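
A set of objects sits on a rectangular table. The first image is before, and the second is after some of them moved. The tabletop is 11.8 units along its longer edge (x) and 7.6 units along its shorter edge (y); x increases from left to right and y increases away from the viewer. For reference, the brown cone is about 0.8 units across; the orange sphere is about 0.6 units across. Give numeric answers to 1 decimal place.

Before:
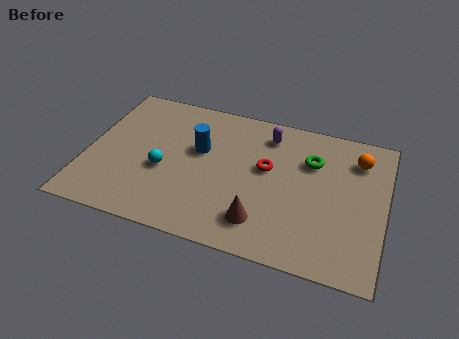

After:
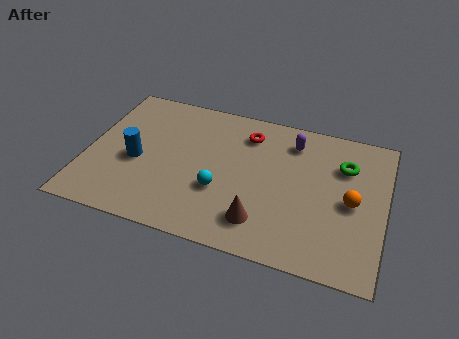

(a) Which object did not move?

the brown cone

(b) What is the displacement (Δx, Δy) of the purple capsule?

(1.0, -0.1)

From the two frames, the purple capsule sits at roughly (7.0, 6.2) before and (8.0, 6.1) after.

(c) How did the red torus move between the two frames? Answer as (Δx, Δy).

(-0.9, 1.6)

The red torus was at about (7.1, 4.4) and moved to about (6.2, 6.0).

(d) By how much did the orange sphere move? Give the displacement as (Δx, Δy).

(-0.1, -2.3)

From the two frames, the orange sphere sits at roughly (10.6, 5.9) before and (10.5, 3.6) after.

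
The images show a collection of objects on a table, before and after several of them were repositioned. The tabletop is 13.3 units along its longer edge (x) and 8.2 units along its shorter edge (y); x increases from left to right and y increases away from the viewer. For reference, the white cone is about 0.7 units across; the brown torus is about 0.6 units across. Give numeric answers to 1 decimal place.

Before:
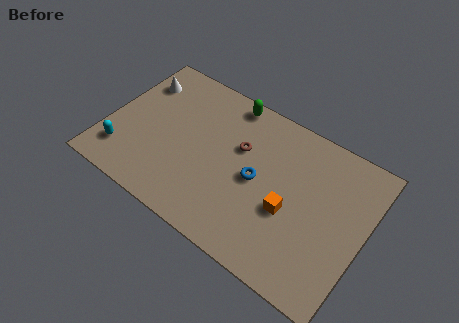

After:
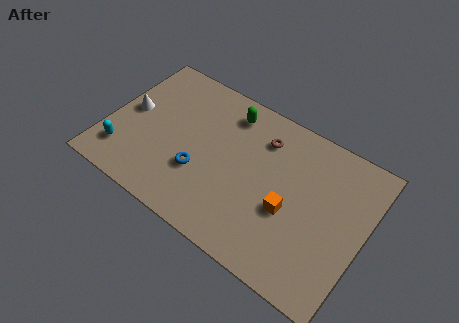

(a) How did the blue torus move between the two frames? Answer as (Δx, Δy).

(-2.8, -1.2)

The blue torus started near (7.8, 4.0) and ended near (5.0, 2.8).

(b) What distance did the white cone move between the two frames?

1.9

From (1.1, 6.2) to (1.0, 4.3), the white cone covered √(0.1² + 1.9²) ≈ 1.9 units.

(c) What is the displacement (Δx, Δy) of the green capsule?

(0.1, -0.6)

From the two frames, the green capsule sits at roughly (5.7, 7.4) before and (5.8, 6.8) after.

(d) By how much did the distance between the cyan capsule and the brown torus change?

+1.4

They were about 6.6 units apart before and 8.0 after — 1.4 units further apart.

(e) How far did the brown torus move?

1.5

The brown torus was near (6.7, 5.2) before and (7.7, 6.3) after, so it travelled √(1.0² + 1.1²) ≈ 1.5 units.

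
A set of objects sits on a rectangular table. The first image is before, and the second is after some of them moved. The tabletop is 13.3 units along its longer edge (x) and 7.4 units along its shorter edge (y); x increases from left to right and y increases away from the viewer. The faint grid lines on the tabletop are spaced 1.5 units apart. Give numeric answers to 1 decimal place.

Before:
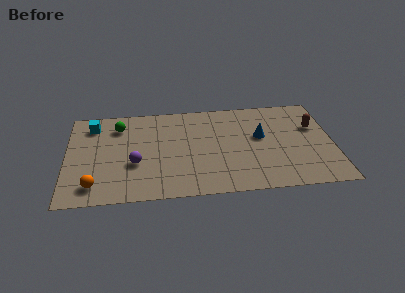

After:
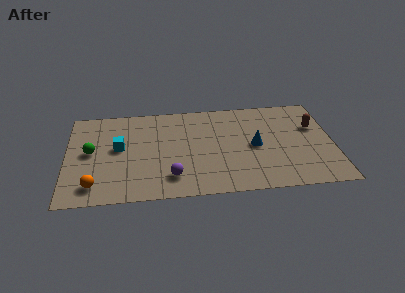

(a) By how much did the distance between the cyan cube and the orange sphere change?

-1.7

The distance was about 4.7 in the first image and 3.0 in the second, so they moved 1.7 units closer together.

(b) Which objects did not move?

the brown capsule and the orange sphere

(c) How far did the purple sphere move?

2.2

The purple sphere moved from about (3.4, 2.8) to (5.2, 1.6), a distance of √(1.8² + 1.2²) ≈ 2.2.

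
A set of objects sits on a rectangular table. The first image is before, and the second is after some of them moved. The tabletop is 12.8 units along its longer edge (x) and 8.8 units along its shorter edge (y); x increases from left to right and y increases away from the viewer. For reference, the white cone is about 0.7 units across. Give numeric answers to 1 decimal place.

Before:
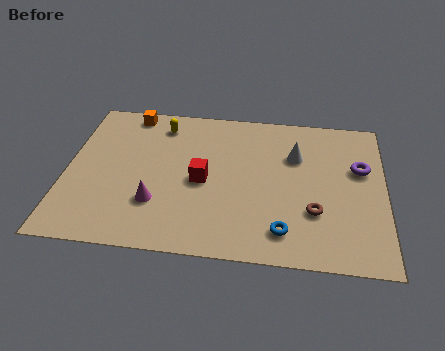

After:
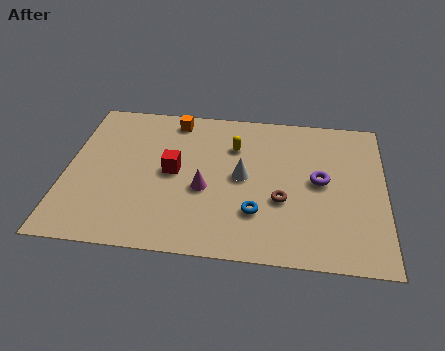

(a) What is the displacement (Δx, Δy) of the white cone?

(-2.1, -1.5)

From the two frames, the white cone sits at roughly (9.2, 6.0) before and (7.1, 4.5) after.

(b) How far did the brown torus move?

1.4

The brown torus moved from about (10.0, 2.8) to (8.7, 3.3), a distance of √(1.3² + 0.5²) ≈ 1.4.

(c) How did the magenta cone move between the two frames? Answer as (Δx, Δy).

(1.9, 1.0)

The magenta cone started near (3.7, 2.6) and ended near (5.6, 3.6).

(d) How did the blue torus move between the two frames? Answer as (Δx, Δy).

(-1.1, 0.9)

The blue torus started near (8.8, 1.6) and ended near (7.7, 2.5).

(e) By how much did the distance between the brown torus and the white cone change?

-1.3

They were about 3.3 units apart before and 2.0 after — 1.3 units closer together.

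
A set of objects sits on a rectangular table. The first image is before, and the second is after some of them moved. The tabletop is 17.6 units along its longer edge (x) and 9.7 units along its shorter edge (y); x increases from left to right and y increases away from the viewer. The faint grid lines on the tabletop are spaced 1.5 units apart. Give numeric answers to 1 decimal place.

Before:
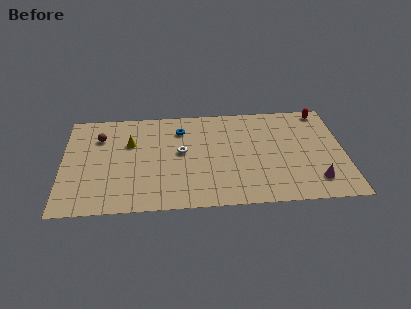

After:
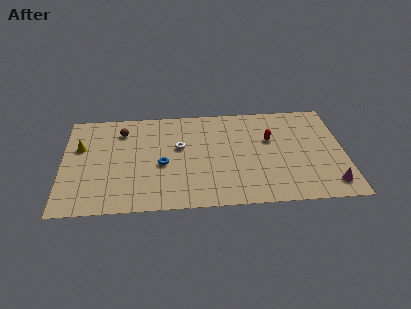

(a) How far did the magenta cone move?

1.0

From (15.7, 2.0) to (16.6, 1.6), the magenta cone covered √(0.9² + 0.4²) ≈ 1.0 units.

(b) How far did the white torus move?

0.5

From (7.4, 5.3) to (7.3, 5.8), the white torus covered √(0.1² + 0.5²) ≈ 0.5 units.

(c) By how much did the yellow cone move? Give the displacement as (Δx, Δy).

(-3.1, -0.2)

From the two frames, the yellow cone sits at roughly (4.2, 6.4) before and (1.1, 6.2) after.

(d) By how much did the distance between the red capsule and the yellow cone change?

-0.5

The distance was about 12.4 in the first image and 11.9 in the second, so they moved 0.5 units closer together.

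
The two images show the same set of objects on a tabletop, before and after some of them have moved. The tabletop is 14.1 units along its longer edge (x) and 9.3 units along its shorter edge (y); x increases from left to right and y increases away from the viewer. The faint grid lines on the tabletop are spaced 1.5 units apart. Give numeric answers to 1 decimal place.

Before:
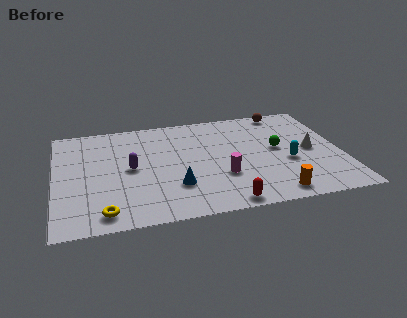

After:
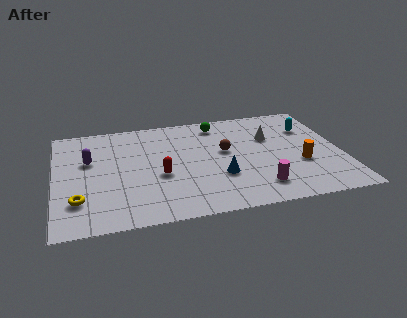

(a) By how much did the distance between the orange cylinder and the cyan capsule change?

+0.5

The distance was about 2.8 in the first image and 3.3 in the second, so they moved 0.5 units further apart.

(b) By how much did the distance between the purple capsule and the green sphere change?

-0.5

The distance was about 7.3 in the first image and 6.8 in the second, so they moved 0.5 units closer together.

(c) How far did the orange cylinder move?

2.7

The orange cylinder moved from about (10.5, 1.1) to (12.0, 3.4), a distance of √(1.5² + 2.3²) ≈ 2.7.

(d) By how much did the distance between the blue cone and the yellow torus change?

+3.1

They were about 3.8 units apart before and 6.9 after — 3.1 units further apart.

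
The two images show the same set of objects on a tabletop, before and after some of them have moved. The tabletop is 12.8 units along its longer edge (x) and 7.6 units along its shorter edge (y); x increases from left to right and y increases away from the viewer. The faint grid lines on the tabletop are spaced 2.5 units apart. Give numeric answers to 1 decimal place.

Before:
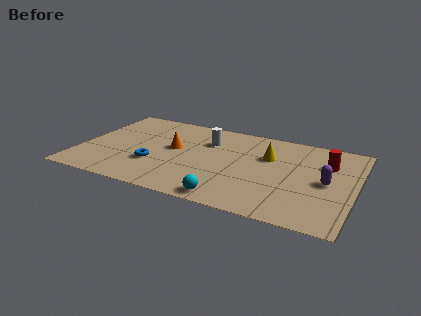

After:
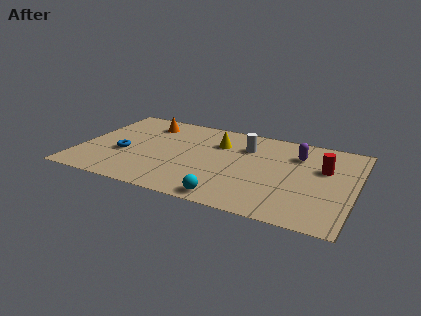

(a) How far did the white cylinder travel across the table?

1.8

The white cylinder was near (5.8, 5.4) before and (7.6, 5.5) after, so it travelled √(1.8² + 0.1²) ≈ 1.8 units.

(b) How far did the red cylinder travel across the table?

0.5

The red cylinder was near (11.4, 5.3) before and (11.3, 4.8) after, so it travelled √(0.1² + 0.5²) ≈ 0.5 units.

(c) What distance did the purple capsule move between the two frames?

2.4

From (11.5, 3.7) to (10.0, 5.6), the purple capsule covered √(1.5² + 1.9²) ≈ 2.4 units.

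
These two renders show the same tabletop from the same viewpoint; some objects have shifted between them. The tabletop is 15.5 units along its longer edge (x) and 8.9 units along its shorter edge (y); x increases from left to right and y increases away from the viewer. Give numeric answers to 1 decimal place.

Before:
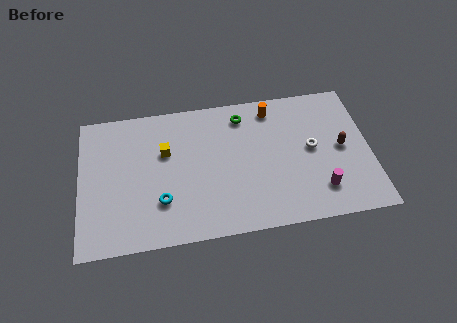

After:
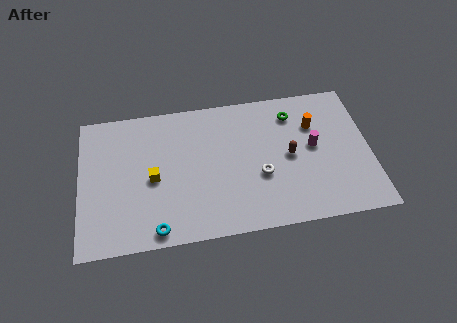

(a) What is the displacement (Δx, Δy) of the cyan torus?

(-0.3, -1.7)

The cyan torus started near (4.3, 2.6) and ended near (4.0, 0.9).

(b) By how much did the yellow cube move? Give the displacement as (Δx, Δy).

(-0.7, -1.6)

From the two frames, the yellow cube sits at roughly (4.6, 5.7) before and (3.9, 4.1) after.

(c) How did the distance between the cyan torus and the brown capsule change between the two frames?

-1.9

The distance was about 9.9 in the first image and 8.0 in the second, so they moved 1.9 units closer together.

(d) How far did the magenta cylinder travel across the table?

2.8

The magenta cylinder was near (12.7, 2.0) before and (12.5, 4.8) after, so it travelled √(0.2² + 2.8²) ≈ 2.8 units.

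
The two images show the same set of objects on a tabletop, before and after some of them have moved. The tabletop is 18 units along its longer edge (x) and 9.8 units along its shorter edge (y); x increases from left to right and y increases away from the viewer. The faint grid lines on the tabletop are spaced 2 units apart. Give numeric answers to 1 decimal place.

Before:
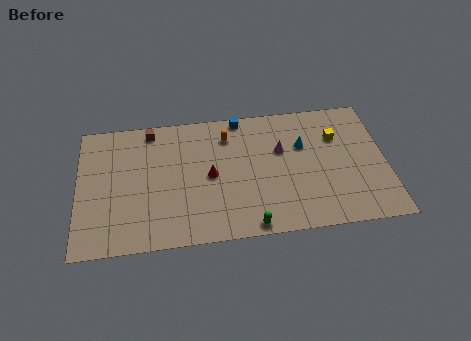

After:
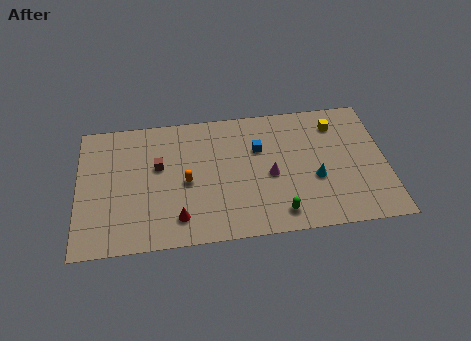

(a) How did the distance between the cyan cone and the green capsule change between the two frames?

-3.3

They were about 6.5 units apart before and 3.2 after — 3.3 units closer together.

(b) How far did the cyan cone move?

2.7

From (13.2, 6.4) to (13.8, 3.8), the cyan cone covered √(0.6² + 2.6²) ≈ 2.7 units.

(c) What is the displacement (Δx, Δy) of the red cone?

(-1.9, -2.9)

From the two frames, the red cone sits at roughly (7.7, 4.8) before and (5.8, 1.9) after.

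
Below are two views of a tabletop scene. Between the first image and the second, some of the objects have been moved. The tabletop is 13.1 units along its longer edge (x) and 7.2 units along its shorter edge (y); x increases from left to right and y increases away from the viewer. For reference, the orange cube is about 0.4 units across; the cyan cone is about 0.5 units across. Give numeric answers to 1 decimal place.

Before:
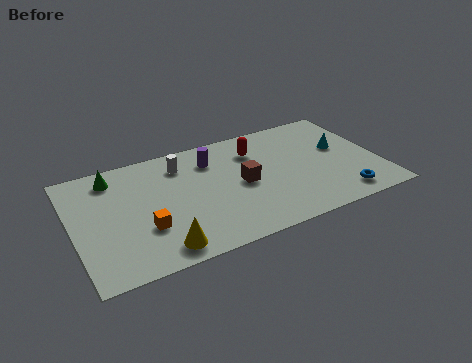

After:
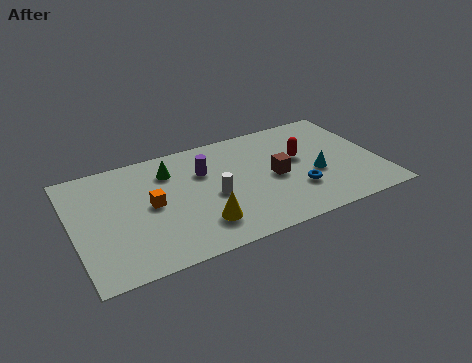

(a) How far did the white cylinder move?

2.7

The white cylinder was near (4.8, 5.7) before and (5.9, 3.2) after, so it travelled √(1.1² + 2.5²) ≈ 2.7 units.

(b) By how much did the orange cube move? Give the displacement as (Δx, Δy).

(0.4, 1.3)

The orange cube was at about (2.9, 2.4) and moved to about (3.3, 3.7).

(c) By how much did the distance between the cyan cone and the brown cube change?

-2.7

Before: roughly 4.5 units apart; after: 1.8. That's 2.7 units closer together.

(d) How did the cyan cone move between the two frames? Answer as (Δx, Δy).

(-1.3, -1.3)

The cyan cone started near (11.6, 4.2) and ended near (10.3, 2.9).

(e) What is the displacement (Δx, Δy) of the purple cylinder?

(-0.4, -0.6)

The purple cylinder started near (6.1, 5.5) and ended near (5.7, 4.9).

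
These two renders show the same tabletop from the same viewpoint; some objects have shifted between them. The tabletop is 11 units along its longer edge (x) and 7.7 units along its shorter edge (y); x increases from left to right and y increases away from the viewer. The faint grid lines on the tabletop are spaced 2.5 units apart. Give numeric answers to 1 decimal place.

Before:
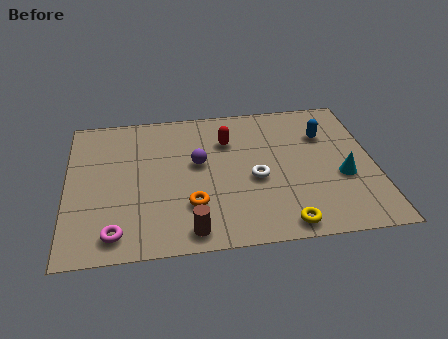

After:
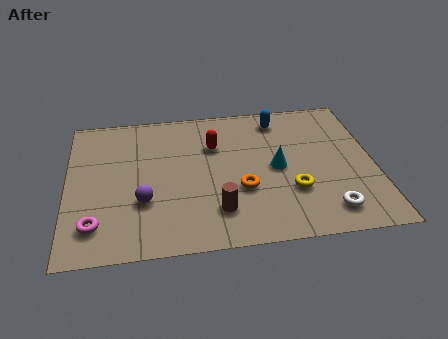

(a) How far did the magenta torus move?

0.9

From (1.7, 1.1) to (1.0, 1.6), the magenta torus covered √(0.7² + 0.5²) ≈ 0.9 units.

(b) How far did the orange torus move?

1.9

The orange torus moved from about (4.4, 2.2) to (6.2, 2.8), a distance of √(1.8² + 0.6²) ≈ 1.9.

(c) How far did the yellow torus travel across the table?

1.7

The yellow torus was near (7.6, 0.8) before and (8.0, 2.5) after, so it travelled √(0.4² + 1.7²) ≈ 1.7 units.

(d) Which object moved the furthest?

the white torus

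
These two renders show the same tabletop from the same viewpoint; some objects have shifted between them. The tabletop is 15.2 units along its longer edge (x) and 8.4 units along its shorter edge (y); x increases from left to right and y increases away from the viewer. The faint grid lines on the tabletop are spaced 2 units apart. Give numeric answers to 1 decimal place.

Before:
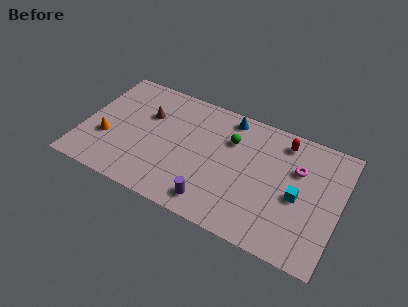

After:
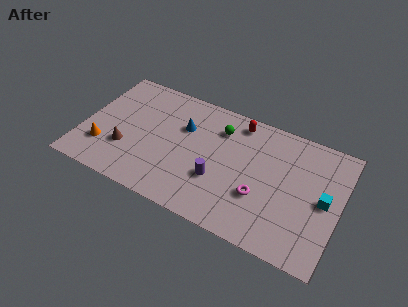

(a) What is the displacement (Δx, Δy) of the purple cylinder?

(0.1, 1.6)

The purple cylinder started near (8.1, 1.3) and ended near (8.2, 2.9).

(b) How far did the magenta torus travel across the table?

3.3

The magenta torus moved from about (12.6, 5.6) to (10.7, 2.9), a distance of √(1.9² + 2.7²) ≈ 3.3.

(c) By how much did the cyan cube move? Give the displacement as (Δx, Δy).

(1.5, 0.4)

From the two frames, the cyan cube sits at roughly (12.8, 3.8) before and (14.3, 4.2) after.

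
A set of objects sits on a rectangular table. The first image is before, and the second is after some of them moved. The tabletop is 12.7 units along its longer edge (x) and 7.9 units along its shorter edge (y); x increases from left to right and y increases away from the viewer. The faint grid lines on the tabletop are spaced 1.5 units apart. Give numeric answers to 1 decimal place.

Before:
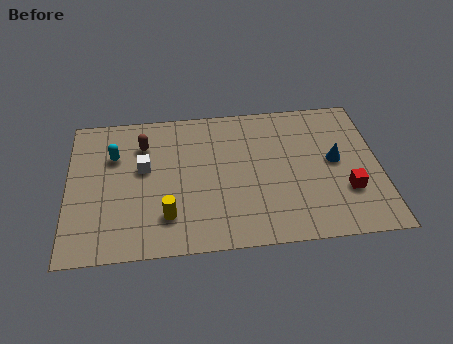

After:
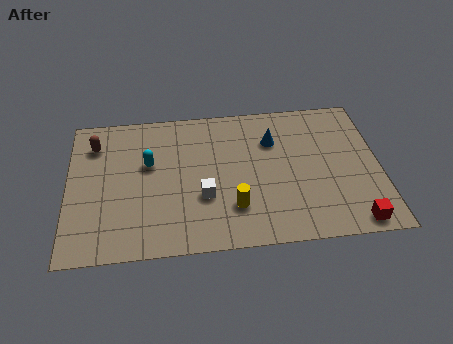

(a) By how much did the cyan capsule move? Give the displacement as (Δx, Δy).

(1.4, -0.6)

The cyan capsule was at about (1.9, 5.4) and moved to about (3.3, 4.8).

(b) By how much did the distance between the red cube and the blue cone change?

+4.0

Before: roughly 1.7 units apart; after: 5.7. That's 4.0 units further apart.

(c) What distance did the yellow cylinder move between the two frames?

2.7

The yellow cylinder moved from about (4.0, 1.9) to (6.7, 2.1), a distance of √(2.7² + 0.2²) ≈ 2.7.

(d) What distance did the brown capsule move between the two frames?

2.0

The brown capsule moved from about (3.1, 5.9) to (1.1, 6.1), a distance of √(2.0² + 0.2²) ≈ 2.0.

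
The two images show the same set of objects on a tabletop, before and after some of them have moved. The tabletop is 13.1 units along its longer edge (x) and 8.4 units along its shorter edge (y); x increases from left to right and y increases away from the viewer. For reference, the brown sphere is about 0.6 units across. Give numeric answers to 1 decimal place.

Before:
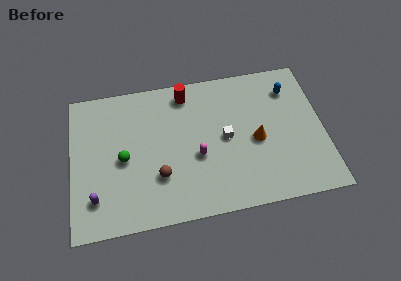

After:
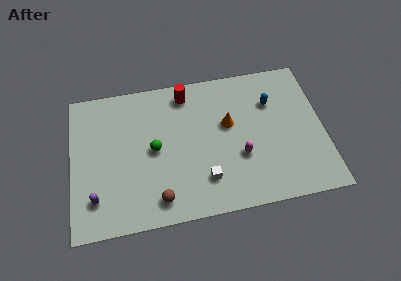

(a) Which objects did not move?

the purple capsule and the red cylinder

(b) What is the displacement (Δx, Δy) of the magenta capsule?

(2.2, -0.4)

The magenta capsule started near (6.5, 3.4) and ended near (8.7, 3.0).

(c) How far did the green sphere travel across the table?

1.6

The green sphere was near (2.7, 3.9) before and (4.3, 4.2) after, so it travelled √(1.6² + 0.3²) ≈ 1.6 units.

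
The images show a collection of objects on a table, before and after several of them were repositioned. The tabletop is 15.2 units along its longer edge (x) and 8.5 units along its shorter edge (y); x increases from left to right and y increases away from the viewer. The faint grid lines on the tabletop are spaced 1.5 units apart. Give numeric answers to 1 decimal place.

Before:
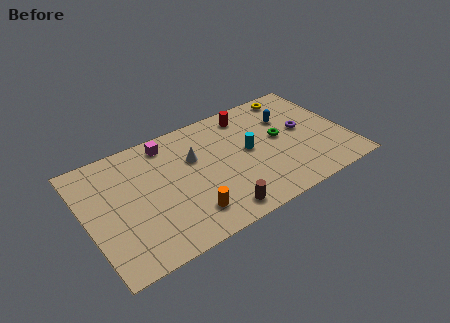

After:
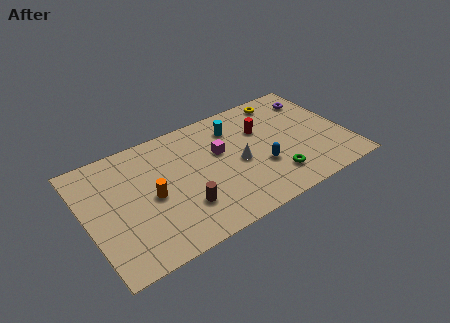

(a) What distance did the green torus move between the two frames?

2.8

From (11.4, 4.6) to (10.6, 1.9), the green torus covered √(0.8² + 2.7²) ≈ 2.8 units.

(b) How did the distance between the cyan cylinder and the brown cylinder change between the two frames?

+1.4

They were about 4.2 units apart before and 5.6 after — 1.4 units further apart.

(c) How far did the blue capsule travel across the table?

3.6

The blue capsule moved from about (12.1, 5.9) to (10.0, 3.0), a distance of √(2.1² + 2.9²) ≈ 3.6.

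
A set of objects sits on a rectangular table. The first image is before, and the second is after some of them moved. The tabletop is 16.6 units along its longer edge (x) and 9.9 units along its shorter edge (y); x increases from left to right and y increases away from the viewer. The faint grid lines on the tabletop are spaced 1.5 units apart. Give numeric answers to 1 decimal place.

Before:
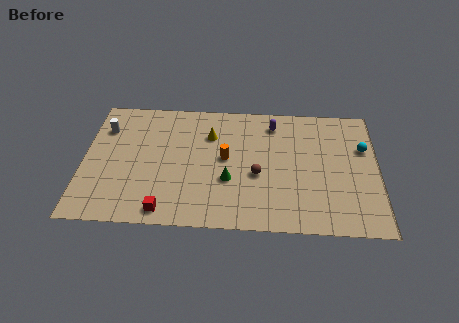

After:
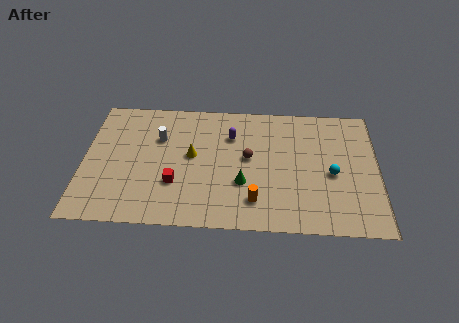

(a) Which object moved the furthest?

the orange cylinder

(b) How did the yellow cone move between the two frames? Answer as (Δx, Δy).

(-1.0, -1.7)

The yellow cone was at about (7.1, 7.1) and moved to about (6.1, 5.4).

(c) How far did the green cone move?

0.8

The green cone was near (8.2, 3.6) before and (9.0, 3.4) after, so it travelled √(0.8² + 0.2²) ≈ 0.8 units.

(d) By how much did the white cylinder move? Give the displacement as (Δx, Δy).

(3.1, -0.6)

From the two frames, the white cylinder sits at roughly (1.1, 7.3) before and (4.2, 6.7) after.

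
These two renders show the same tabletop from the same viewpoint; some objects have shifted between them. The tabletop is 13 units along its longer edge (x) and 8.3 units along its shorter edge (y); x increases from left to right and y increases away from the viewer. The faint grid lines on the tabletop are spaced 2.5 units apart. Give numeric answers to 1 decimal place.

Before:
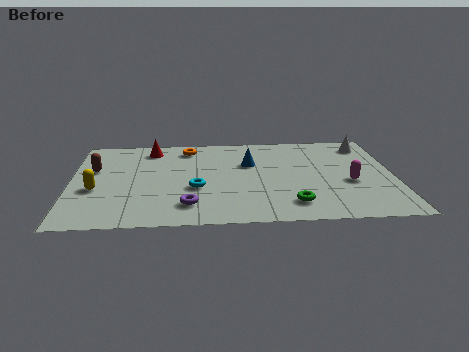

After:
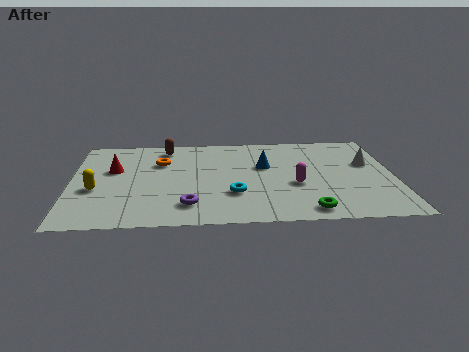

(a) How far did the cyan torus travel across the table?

1.6

From (5.0, 3.2) to (6.5, 2.6), the cyan torus covered √(1.5² + 0.6²) ≈ 1.6 units.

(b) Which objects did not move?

the yellow capsule and the purple torus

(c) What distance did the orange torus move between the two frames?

1.7

The orange torus moved from about (4.7, 7.0) to (3.6, 5.7), a distance of √(1.1² + 1.3²) ≈ 1.7.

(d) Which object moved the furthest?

the brown capsule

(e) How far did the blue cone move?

0.7

The blue cone moved from about (7.2, 5.4) to (7.8, 5.1), a distance of √(0.6² + 0.3²) ≈ 0.7.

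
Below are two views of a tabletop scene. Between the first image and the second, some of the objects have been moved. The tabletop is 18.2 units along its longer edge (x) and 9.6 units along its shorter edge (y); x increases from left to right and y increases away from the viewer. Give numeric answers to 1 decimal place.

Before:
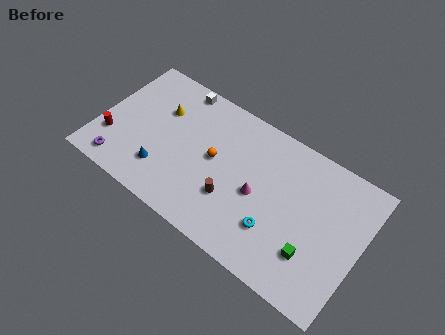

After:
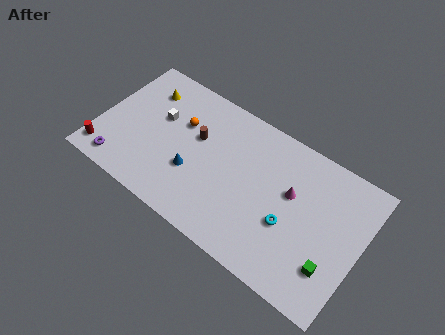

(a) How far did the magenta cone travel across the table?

2.5

The magenta cone was near (11.2, 4.4) before and (13.3, 5.8) after, so it travelled √(2.1² + 1.4²) ≈ 2.5 units.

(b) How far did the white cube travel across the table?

2.9

The white cube moved from about (4.7, 8.7) to (3.9, 5.9), a distance of √(0.8² + 2.8²) ≈ 2.9.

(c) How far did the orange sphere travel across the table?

2.9

The orange sphere was near (8.0, 5.1) before and (5.4, 6.3) after, so it travelled √(2.6² + 1.2²) ≈ 2.9 units.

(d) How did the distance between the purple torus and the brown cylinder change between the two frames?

-1.3

They were about 7.8 units apart before and 6.5 after — 1.3 units closer together.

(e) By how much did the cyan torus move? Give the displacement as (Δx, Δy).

(0.8, 0.9)

The cyan torus started near (12.7, 2.8) and ended near (13.5, 3.7).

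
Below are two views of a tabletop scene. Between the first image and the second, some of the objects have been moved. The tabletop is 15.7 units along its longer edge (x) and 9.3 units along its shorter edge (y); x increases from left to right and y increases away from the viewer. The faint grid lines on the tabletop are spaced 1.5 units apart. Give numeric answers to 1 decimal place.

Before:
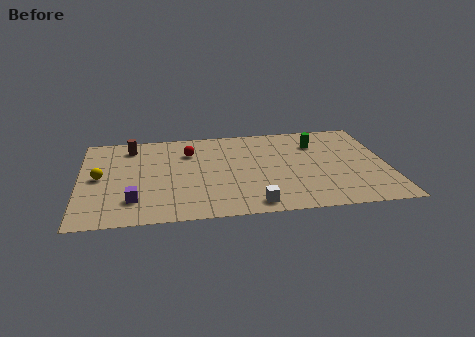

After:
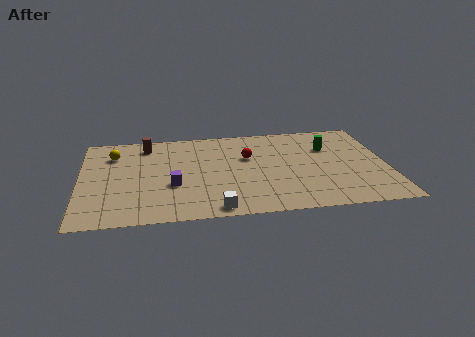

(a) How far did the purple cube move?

2.4

From (2.7, 2.2) to (4.7, 3.5), the purple cube covered √(2.0² + 1.3²) ≈ 2.4 units.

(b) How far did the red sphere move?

3.1

The red sphere was near (5.6, 6.8) before and (8.6, 5.9) after, so it travelled √(3.0² + 0.9²) ≈ 3.1 units.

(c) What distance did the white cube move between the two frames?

1.9

The white cube moved from about (8.7, 1.1) to (6.8, 0.9), a distance of √(1.9² + 0.2²) ≈ 1.9.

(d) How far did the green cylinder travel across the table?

0.8

The green cylinder moved from about (12.2, 6.9) to (12.8, 6.4), a distance of √(0.6² + 0.5²) ≈ 0.8.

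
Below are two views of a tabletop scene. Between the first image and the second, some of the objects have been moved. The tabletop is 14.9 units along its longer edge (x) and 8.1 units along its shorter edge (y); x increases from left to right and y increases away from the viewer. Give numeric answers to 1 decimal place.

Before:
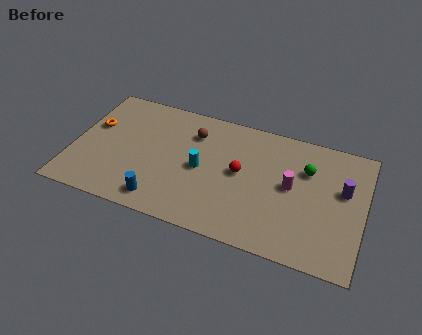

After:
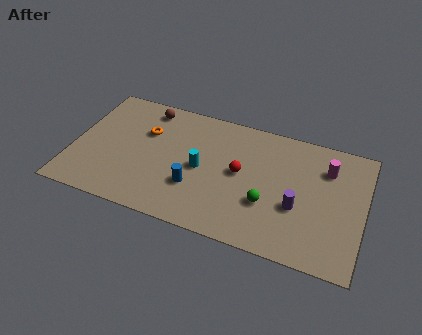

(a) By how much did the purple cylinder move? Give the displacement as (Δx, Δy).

(-2.2, -1.8)

The purple cylinder was at about (13.8, 4.9) and moved to about (11.6, 3.1).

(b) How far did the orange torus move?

2.7

The orange torus moved from about (0.9, 5.0) to (3.6, 5.4), a distance of √(2.7² + 0.4²) ≈ 2.7.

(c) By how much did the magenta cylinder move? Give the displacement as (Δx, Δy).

(1.7, 1.7)

The magenta cylinder started near (11.2, 4.3) and ended near (12.9, 6.0).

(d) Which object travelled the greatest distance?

the green sphere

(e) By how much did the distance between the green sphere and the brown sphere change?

+1.9

Before: roughly 5.9 units apart; after: 7.8. That's 1.9 units further apart.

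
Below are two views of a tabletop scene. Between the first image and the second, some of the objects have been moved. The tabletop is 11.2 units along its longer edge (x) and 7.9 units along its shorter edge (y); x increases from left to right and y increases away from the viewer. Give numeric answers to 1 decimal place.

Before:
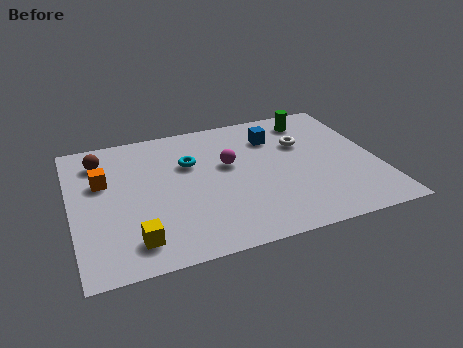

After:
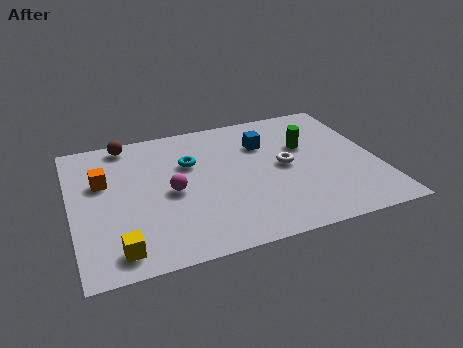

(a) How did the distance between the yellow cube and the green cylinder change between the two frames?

-0.5

Before: roughly 8.7 units apart; after: 8.2. That's 0.5 units closer together.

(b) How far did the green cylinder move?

1.6

From (9.1, 6.6) to (8.7, 5.0), the green cylinder covered √(0.4² + 1.6²) ≈ 1.6 units.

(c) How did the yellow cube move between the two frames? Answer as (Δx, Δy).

(-0.6, -0.3)

From the two frames, the yellow cube sits at roughly (2.1, 1.4) before and (1.5, 1.1) after.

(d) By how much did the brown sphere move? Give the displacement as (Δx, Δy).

(1.0, 0.8)

From the two frames, the brown sphere sits at roughly (1.2, 6.3) before and (2.2, 7.1) after.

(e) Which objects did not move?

the cyan torus and the orange cube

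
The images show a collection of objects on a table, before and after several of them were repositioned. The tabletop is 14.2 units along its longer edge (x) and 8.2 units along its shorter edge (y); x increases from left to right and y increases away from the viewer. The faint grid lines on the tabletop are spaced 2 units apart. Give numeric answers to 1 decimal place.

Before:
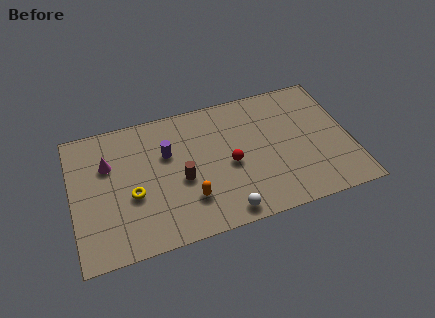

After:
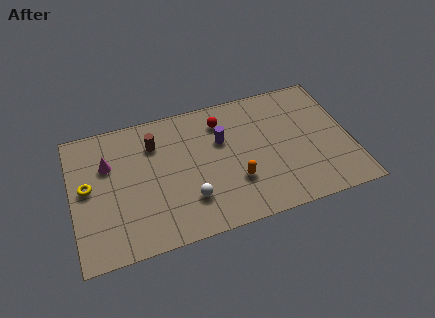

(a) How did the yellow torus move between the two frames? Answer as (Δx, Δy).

(-2.2, 1.1)

The yellow torus started near (3.0, 3.3) and ended near (0.8, 4.4).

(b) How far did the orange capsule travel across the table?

2.4

From (5.8, 2.2) to (8.2, 2.6), the orange capsule covered √(2.4² + 0.4²) ≈ 2.4 units.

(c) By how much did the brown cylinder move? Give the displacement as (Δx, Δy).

(-1.2, 2.6)

The brown cylinder was at about (5.5, 3.5) and moved to about (4.3, 6.1).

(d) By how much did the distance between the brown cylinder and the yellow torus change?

+1.4

Before: roughly 2.5 units apart; after: 3.9. That's 1.4 units further apart.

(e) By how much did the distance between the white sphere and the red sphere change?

+1.9

Before: roughly 2.8 units apart; after: 4.7. That's 1.9 units further apart.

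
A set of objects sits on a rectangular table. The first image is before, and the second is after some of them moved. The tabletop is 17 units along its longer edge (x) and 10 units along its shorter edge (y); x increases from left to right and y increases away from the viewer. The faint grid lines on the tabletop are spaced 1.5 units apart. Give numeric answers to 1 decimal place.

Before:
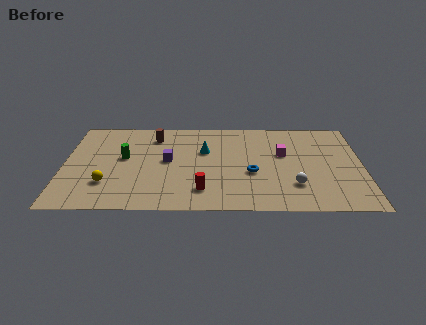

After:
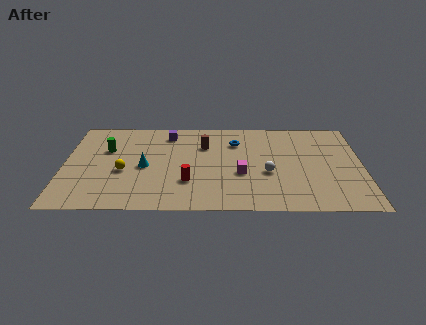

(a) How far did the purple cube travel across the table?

3.0

The purple cube moved from about (5.9, 5.3) to (5.9, 8.3), a distance of √(0.0² + 3.0²) ≈ 3.0.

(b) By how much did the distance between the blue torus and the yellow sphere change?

-1.1

They were about 8.3 units apart before and 7.2 after — 1.1 units closer together.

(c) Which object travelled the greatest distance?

the cyan cone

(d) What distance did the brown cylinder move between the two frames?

3.1

The brown cylinder was near (5.1, 8.0) before and (8.0, 7.0) after, so it travelled √(2.9² + 1.0²) ≈ 3.1 units.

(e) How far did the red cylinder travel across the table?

1.2

The red cylinder was near (7.9, 2.1) before and (7.1, 3.0) after, so it travelled √(0.8² + 0.9²) ≈ 1.2 units.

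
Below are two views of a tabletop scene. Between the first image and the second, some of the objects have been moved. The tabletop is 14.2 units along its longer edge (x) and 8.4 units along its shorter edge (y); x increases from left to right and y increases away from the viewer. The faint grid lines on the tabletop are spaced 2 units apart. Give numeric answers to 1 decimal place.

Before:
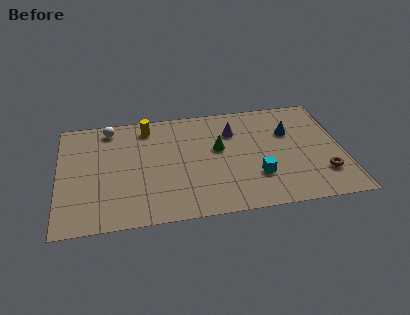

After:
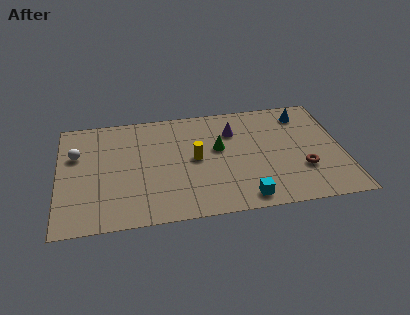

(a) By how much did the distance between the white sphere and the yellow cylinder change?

+4.1

The distance was about 1.9 in the first image and 6.0 in the second, so they moved 4.1 units further apart.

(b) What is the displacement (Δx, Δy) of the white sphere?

(-1.7, -1.8)

The white sphere was at about (2.6, 7.3) and moved to about (0.9, 5.5).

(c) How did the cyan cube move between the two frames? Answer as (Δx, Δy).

(-0.7, -1.5)

The cyan cube started near (9.8, 2.5) and ended near (9.1, 1.0).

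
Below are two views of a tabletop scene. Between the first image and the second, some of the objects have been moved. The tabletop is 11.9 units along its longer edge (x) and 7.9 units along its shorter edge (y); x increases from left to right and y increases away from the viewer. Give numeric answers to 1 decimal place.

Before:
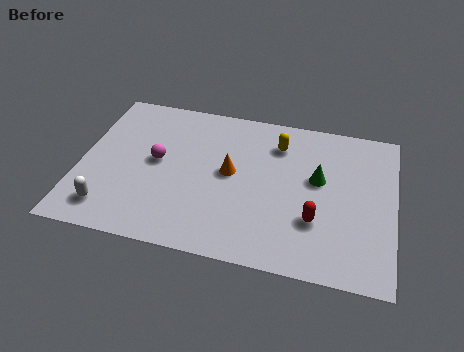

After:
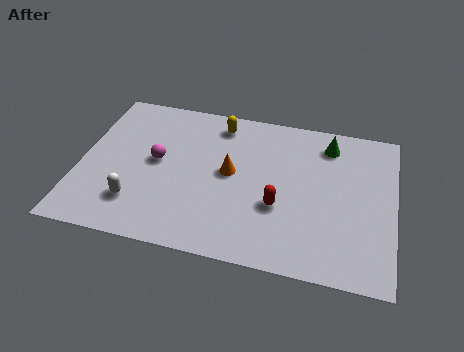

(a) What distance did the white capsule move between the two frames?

1.1

From (1.3, 1.4) to (2.3, 1.9), the white capsule covered √(1.0² + 0.5²) ≈ 1.1 units.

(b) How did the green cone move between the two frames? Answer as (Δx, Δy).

(0.3, 1.9)

The green cone was at about (9.0, 4.6) and moved to about (9.3, 6.5).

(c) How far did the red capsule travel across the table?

1.5

From (9.0, 2.5) to (7.6, 2.9), the red capsule covered √(1.4² + 0.4²) ≈ 1.5 units.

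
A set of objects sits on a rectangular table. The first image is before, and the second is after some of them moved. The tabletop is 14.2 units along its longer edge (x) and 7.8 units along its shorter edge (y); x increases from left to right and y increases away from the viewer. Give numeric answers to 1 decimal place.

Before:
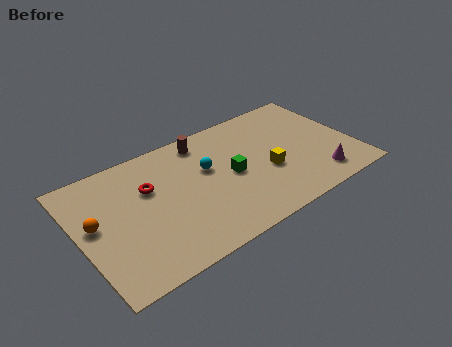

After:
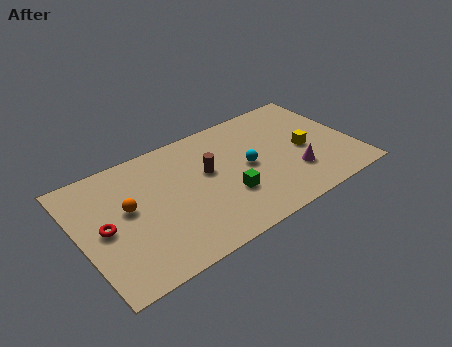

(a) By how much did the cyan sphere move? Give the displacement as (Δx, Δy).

(2.0, -0.9)

From the two frames, the cyan sphere sits at roughly (6.7, 4.8) before and (8.7, 3.9) after.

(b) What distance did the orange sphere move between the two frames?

1.7

From (0.8, 4.3) to (2.5, 4.4), the orange sphere covered √(1.7² + 0.1²) ≈ 1.7 units.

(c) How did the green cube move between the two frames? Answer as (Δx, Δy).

(-0.4, -1.2)

The green cube started near (7.8, 3.8) and ended near (7.4, 2.6).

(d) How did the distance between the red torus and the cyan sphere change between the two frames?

+4.5

Before: roughly 3.0 units apart; after: 7.5. That's 4.5 units further apart.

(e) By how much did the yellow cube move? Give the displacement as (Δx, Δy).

(2.1, 0.5)

The yellow cube was at about (9.6, 3.1) and moved to about (11.7, 3.6).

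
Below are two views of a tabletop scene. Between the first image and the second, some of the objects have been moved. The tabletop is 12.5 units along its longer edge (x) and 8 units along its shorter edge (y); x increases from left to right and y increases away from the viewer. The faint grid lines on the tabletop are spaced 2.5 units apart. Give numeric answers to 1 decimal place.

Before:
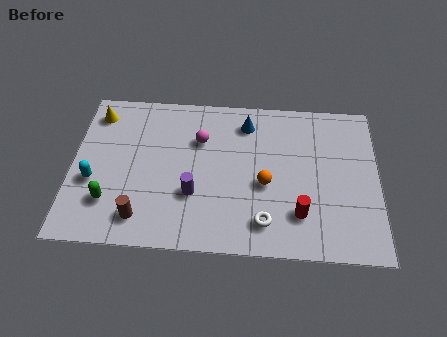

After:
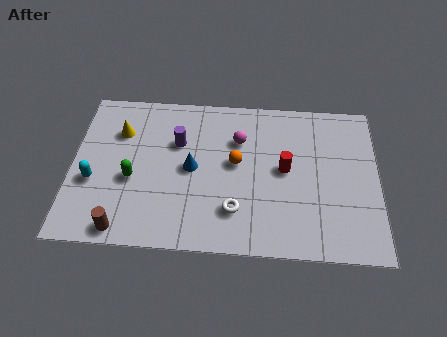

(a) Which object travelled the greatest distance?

the blue cone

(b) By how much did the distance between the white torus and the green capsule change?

-1.9

Before: roughly 6.3 units apart; after: 4.4. That's 1.9 units closer together.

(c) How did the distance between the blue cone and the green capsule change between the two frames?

-4.5

They were about 7.0 units apart before and 2.5 after — 4.5 units closer together.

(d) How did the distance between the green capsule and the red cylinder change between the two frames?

-1.4

Before: roughly 7.7 units apart; after: 6.3. That's 1.4 units closer together.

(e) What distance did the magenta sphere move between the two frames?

1.6

The magenta sphere moved from about (5.2, 5.5) to (6.8, 5.6), a distance of √(1.6² + 0.1²) ≈ 1.6.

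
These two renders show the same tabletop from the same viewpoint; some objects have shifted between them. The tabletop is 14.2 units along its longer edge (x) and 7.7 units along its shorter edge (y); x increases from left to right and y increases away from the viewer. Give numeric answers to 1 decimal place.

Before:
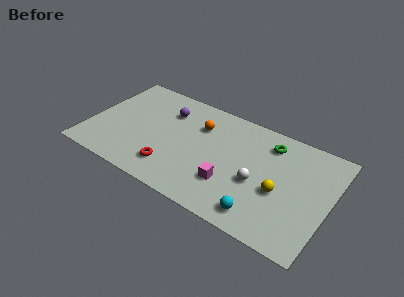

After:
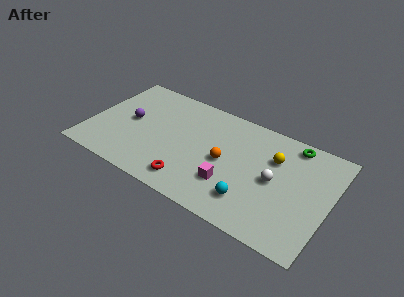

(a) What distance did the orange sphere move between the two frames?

2.5

The orange sphere moved from about (6.3, 5.5) to (8.1, 3.7), a distance of √(1.8² + 1.8²) ≈ 2.5.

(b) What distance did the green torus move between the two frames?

1.4

The green torus moved from about (10.4, 6.2) to (11.7, 6.8), a distance of √(1.3² + 0.6²) ≈ 1.4.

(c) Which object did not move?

the magenta cube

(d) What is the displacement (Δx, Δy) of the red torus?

(1.2, -0.4)

From the two frames, the red torus sits at roughly (5.2, 1.7) before and (6.4, 1.3) after.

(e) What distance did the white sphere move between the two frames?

1.1

From (10.1, 3.2) to (11.0, 3.8), the white sphere covered √(0.9² + 0.6²) ≈ 1.1 units.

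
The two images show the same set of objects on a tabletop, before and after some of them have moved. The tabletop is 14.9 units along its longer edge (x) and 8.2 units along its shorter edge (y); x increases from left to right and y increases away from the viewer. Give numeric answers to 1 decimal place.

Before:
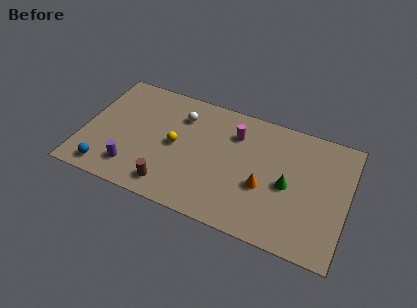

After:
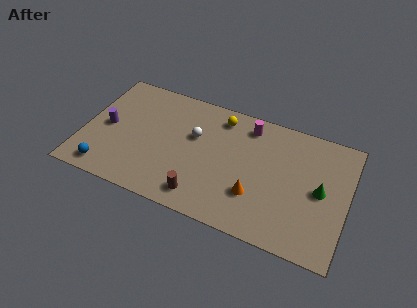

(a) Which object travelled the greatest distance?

the yellow sphere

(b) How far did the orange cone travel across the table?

0.8

The orange cone was near (10.3, 3.2) before and (9.9, 2.5) after, so it travelled √(0.4² + 0.7²) ≈ 0.8 units.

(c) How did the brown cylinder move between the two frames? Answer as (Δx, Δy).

(1.8, 0.0)

The brown cylinder was at about (5.2, 1.3) and moved to about (7.0, 1.3).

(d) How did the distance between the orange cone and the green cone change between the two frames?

+2.4

They were about 1.4 units apart before and 3.8 after — 2.4 units further apart.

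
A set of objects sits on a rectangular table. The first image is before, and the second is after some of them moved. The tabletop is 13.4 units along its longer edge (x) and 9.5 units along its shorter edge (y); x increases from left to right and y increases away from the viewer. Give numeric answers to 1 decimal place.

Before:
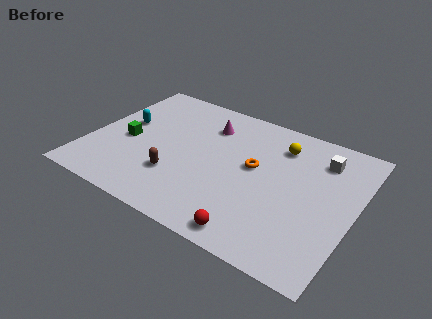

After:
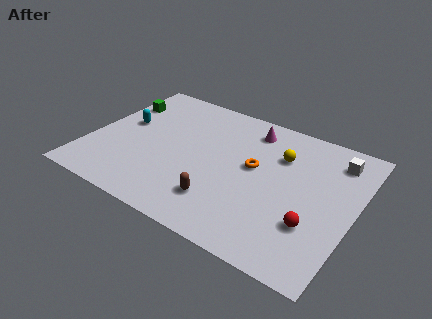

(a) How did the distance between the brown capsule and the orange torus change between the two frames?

-1.1

They were about 4.4 units apart before and 3.3 after — 1.1 units closer together.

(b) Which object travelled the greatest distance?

the red sphere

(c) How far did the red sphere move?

3.2

The red sphere moved from about (9.0, 1.0) to (11.6, 2.9), a distance of √(2.6² + 1.9²) ≈ 3.2.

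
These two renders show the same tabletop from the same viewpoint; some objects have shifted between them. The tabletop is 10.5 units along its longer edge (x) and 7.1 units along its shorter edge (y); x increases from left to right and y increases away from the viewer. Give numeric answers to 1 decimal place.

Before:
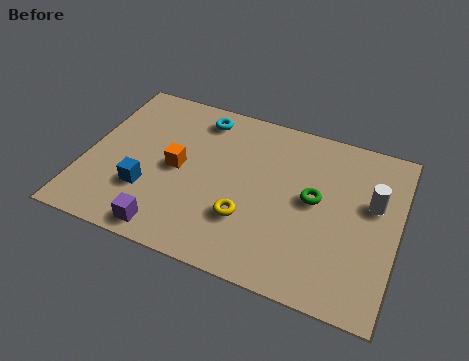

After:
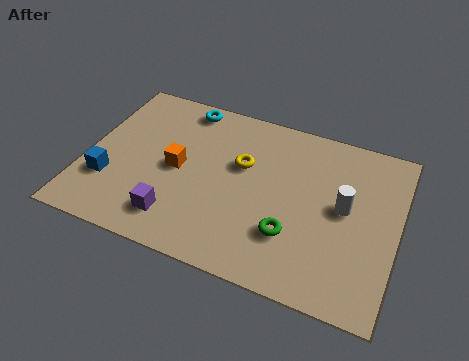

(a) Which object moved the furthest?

the yellow torus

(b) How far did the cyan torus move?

0.7

The cyan torus was near (3.6, 6.0) before and (3.0, 6.3) after, so it travelled √(0.6² + 0.3²) ≈ 0.7 units.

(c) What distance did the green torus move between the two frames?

1.8

The green torus moved from about (7.7, 3.8) to (7.1, 2.1), a distance of √(0.6² + 1.7²) ≈ 1.8.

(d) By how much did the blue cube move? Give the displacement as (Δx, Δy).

(-1.3, 0.0)

The blue cube was at about (2.2, 2.2) and moved to about (0.9, 2.2).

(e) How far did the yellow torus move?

2.2

From (5.6, 2.2) to (5.2, 4.4), the yellow torus covered √(0.4² + 2.2²) ≈ 2.2 units.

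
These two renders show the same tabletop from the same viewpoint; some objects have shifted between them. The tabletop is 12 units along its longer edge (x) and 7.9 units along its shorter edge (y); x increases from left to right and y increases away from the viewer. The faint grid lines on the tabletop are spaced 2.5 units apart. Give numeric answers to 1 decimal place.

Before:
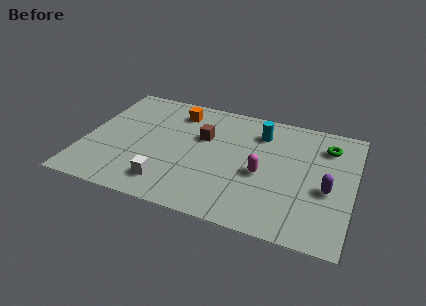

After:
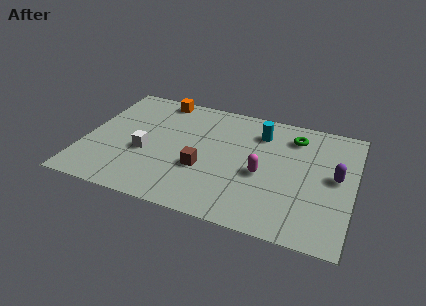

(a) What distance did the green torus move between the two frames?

1.5

From (10.7, 6.1) to (9.2, 6.3), the green torus covered √(1.5² + 0.2²) ≈ 1.5 units.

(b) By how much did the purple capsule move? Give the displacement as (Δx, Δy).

(0.3, 0.9)

From the two frames, the purple capsule sits at roughly (10.9, 3.3) before and (11.2, 4.2) after.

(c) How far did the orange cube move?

1.1

The orange cube was near (3.9, 6.4) before and (3.0, 7.1) after, so it travelled √(0.9² + 0.7²) ≈ 1.1 units.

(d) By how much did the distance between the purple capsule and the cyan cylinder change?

-0.3

Before: roughly 4.3 units apart; after: 4.0. That's 0.3 units closer together.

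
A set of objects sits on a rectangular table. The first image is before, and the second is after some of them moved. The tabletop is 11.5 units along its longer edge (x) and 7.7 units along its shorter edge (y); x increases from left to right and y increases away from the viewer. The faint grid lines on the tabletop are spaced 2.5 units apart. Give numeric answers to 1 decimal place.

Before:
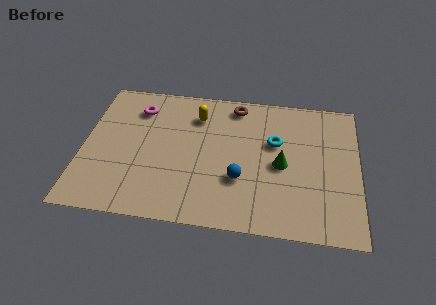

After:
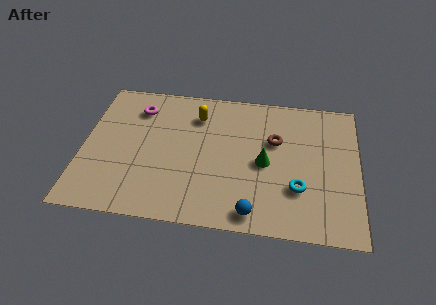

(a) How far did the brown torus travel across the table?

2.5

The brown torus moved from about (6.3, 6.7) to (8.0, 4.9), a distance of √(1.7² + 1.8²) ≈ 2.5.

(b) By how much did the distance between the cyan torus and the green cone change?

+0.6

They were about 1.2 units apart before and 1.8 after — 0.6 units further apart.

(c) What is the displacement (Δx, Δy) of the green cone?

(-0.7, 0.0)

From the two frames, the green cone sits at roughly (8.3, 3.6) before and (7.6, 3.6) after.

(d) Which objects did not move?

the magenta torus and the yellow capsule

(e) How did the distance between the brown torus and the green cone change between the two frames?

-2.3

The distance was about 3.7 in the first image and 1.4 in the second, so they moved 2.3 units closer together.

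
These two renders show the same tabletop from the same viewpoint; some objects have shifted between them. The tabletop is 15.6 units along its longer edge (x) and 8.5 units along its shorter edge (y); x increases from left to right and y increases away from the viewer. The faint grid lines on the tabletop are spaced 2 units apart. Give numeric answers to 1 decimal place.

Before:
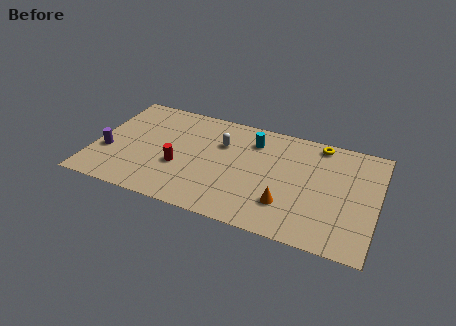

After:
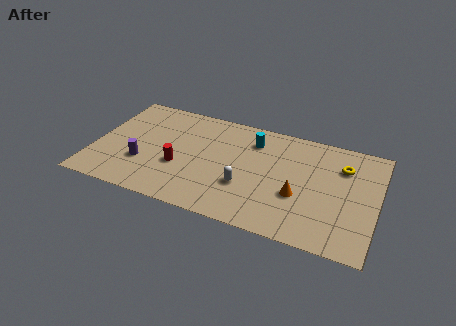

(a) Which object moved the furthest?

the white capsule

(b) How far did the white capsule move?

3.3

The white capsule was near (6.9, 5.8) before and (8.5, 2.9) after, so it travelled √(1.6² + 2.9²) ≈ 3.3 units.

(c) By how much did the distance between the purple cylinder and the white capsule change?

-1.0

They were about 6.7 units apart before and 5.7 after — 1.0 units closer together.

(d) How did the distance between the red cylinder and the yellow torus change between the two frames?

+0.7

They were about 8.6 units apart before and 9.3 after — 0.7 units further apart.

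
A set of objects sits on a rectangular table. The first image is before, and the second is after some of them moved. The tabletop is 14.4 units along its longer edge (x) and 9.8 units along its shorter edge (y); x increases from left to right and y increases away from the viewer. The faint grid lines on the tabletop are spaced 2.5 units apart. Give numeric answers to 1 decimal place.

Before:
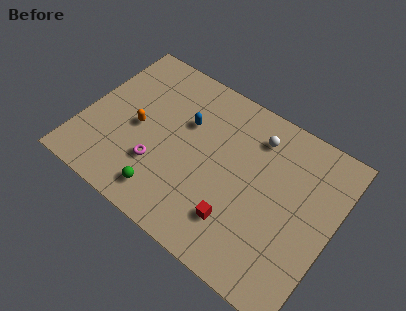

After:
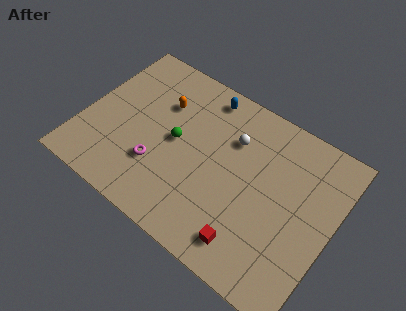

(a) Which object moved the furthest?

the green sphere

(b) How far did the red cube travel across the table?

1.2

The red cube was near (9.4, 2.4) before and (10.3, 1.6) after, so it travelled √(0.9² + 0.8²) ≈ 1.2 units.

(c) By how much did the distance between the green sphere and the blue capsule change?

-1.1

They were about 4.8 units apart before and 3.7 after — 1.1 units closer together.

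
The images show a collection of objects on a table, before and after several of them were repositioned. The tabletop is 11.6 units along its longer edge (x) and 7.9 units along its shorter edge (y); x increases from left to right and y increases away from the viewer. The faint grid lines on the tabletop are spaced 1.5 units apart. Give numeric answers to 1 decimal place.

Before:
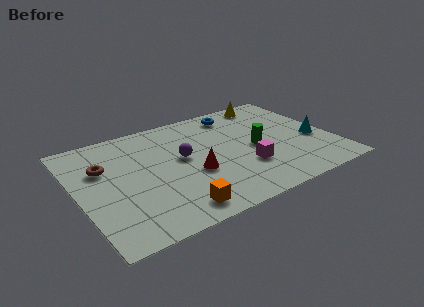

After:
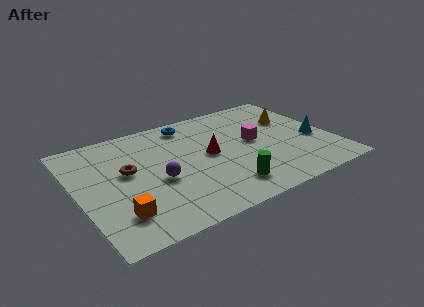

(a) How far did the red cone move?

1.3

The red cone was near (5.1, 3.1) before and (6.0, 4.1) after, so it travelled √(0.9² + 1.0²) ≈ 1.3 units.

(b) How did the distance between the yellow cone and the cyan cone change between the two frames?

-1.9

The distance was about 4.0 in the first image and 2.1 in the second, so they moved 1.9 units closer together.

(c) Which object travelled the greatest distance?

the green cylinder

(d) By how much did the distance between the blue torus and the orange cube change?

-0.4

The distance was about 6.8 in the first image and 6.4 in the second, so they moved 0.4 units closer together.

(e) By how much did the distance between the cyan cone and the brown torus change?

-1.1

Before: roughly 9.7 units apart; after: 8.6. That's 1.1 units closer together.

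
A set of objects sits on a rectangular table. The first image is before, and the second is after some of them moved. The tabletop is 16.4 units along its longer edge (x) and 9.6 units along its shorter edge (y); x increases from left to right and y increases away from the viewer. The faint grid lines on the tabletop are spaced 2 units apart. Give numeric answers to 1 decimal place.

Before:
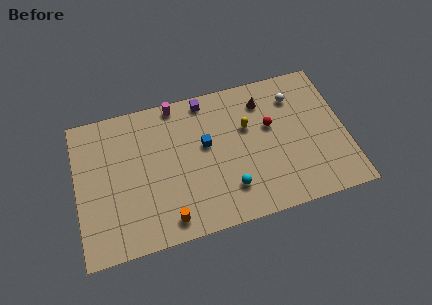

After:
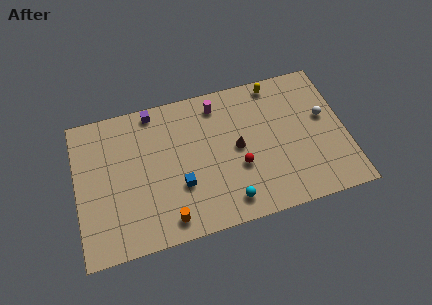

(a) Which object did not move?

the orange cylinder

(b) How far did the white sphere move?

2.5

The white sphere moved from about (13.5, 7.4) to (15.2, 5.6), a distance of √(1.7² + 1.8²) ≈ 2.5.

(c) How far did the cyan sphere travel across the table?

0.8

The cyan sphere was near (9.1, 2.3) before and (9.0, 1.5) after, so it travelled √(0.1² + 0.8²) ≈ 0.8 units.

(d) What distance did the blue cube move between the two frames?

2.9

From (7.9, 5.6) to (6.2, 3.3), the blue cube covered √(1.7² + 2.3²) ≈ 2.9 units.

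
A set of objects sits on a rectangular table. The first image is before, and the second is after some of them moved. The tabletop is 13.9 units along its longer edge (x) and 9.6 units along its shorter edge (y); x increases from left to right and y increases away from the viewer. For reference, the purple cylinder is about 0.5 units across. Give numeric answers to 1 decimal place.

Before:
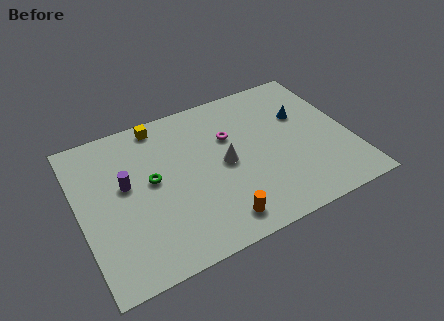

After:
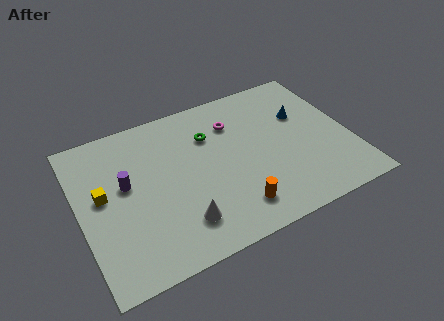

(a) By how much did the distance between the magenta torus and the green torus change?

-3.0

They were about 4.3 units apart before and 1.3 after — 3.0 units closer together.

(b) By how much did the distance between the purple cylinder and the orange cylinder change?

+0.4

They were about 5.9 units apart before and 6.3 after — 0.4 units further apart.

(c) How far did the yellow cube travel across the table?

4.7

The yellow cube was near (4.5, 8.6) before and (1.2, 5.3) after, so it travelled √(3.3² + 3.3²) ≈ 4.7 units.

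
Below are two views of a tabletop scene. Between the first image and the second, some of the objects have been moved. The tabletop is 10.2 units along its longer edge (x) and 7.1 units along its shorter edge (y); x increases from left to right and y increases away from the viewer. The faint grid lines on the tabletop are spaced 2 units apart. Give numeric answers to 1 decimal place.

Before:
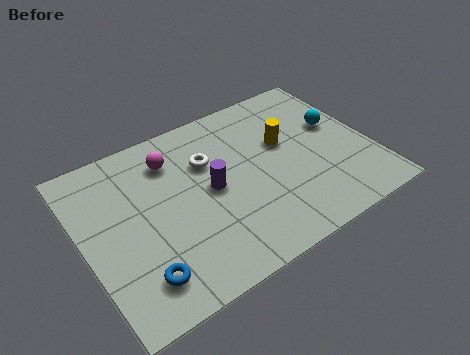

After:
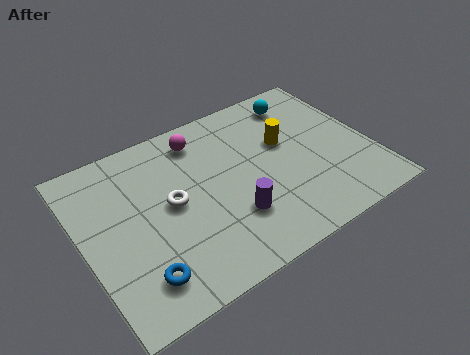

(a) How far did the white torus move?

1.9

The white torus was near (4.6, 4.8) before and (3.1, 3.7) after, so it travelled √(1.5² + 1.1²) ≈ 1.9 units.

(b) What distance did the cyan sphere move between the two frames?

2.0

The cyan sphere was near (9.2, 4.2) before and (8.2, 5.9) after, so it travelled √(1.0² + 1.7²) ≈ 2.0 units.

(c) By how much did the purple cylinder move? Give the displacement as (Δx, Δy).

(0.5, -1.5)

From the two frames, the purple cylinder sits at roughly (4.5, 3.6) before and (5.0, 2.1) after.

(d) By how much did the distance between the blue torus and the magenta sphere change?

+0.9

The distance was about 4.5 in the first image and 5.4 in the second, so they moved 0.9 units further apart.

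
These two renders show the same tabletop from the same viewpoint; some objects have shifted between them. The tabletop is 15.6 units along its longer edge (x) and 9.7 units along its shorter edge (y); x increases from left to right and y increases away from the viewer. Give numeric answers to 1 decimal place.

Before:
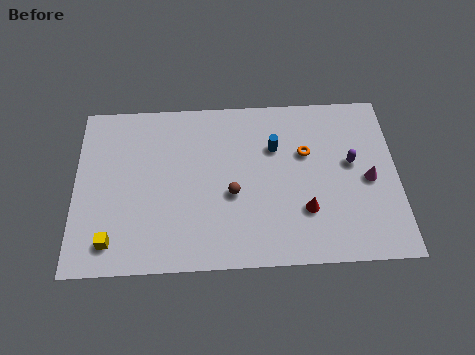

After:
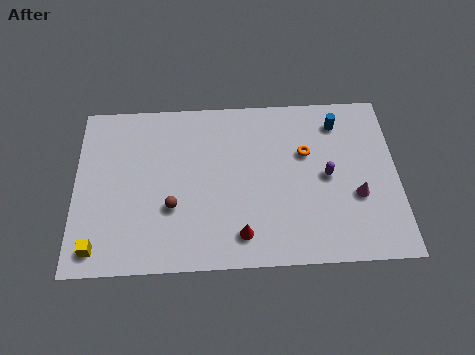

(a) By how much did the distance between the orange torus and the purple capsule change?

-0.6

The distance was about 2.3 in the first image and 1.7 in the second, so they moved 0.6 units closer together.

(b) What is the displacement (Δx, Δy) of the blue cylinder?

(3.1, 1.3)

The blue cylinder started near (9.7, 6.6) and ended near (12.8, 7.9).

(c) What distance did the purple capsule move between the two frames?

1.4

From (13.4, 5.5) to (12.2, 4.8), the purple capsule covered √(1.2² + 0.7²) ≈ 1.4 units.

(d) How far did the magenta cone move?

1.1

The magenta cone moved from about (14.2, 4.5) to (13.6, 3.6), a distance of √(0.6² + 0.9²) ≈ 1.1.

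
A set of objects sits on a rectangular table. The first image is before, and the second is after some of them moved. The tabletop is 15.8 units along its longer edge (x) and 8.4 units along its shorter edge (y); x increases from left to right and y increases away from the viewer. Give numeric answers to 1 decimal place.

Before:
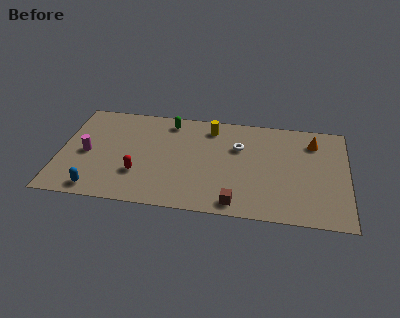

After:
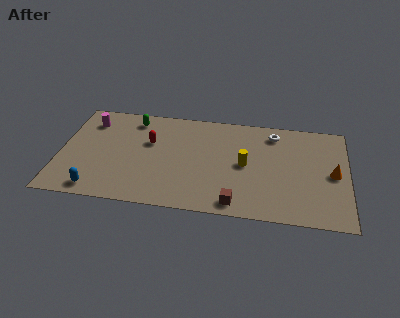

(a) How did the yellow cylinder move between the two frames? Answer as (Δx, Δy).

(2.0, -2.8)

The yellow cylinder started near (8.2, 7.0) and ended near (10.2, 4.2).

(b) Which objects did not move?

the brown cube and the blue capsule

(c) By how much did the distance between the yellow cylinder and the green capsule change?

+4.6

The distance was about 2.3 in the first image and 6.9 in the second, so they moved 4.6 units further apart.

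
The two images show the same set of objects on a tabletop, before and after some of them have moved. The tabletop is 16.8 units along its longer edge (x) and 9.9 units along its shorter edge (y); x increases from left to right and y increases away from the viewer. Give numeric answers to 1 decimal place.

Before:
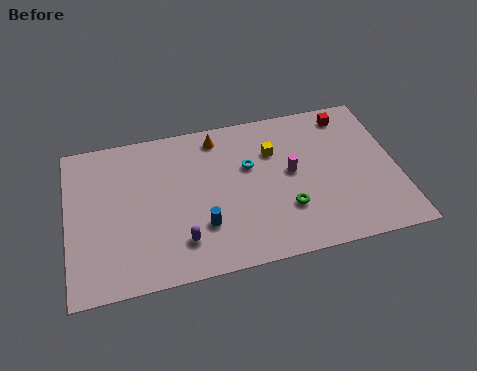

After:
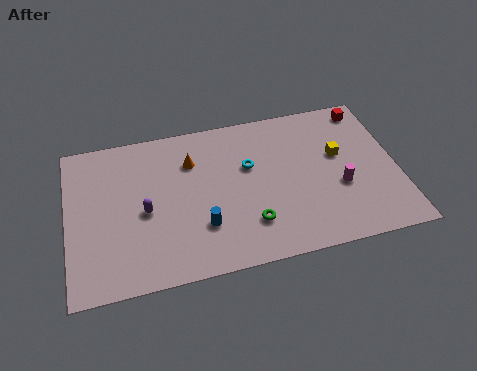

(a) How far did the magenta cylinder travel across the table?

2.8

From (11.4, 5.3) to (13.8, 3.8), the magenta cylinder covered √(2.4² + 1.5²) ≈ 2.8 units.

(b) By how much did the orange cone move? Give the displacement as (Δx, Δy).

(-1.4, -1.3)

The orange cone started near (7.8, 8.5) and ended near (6.4, 7.2).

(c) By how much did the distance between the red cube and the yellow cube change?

-1.0

Before: roughly 4.3 units apart; after: 3.3. That's 1.0 units closer together.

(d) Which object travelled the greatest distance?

the yellow cube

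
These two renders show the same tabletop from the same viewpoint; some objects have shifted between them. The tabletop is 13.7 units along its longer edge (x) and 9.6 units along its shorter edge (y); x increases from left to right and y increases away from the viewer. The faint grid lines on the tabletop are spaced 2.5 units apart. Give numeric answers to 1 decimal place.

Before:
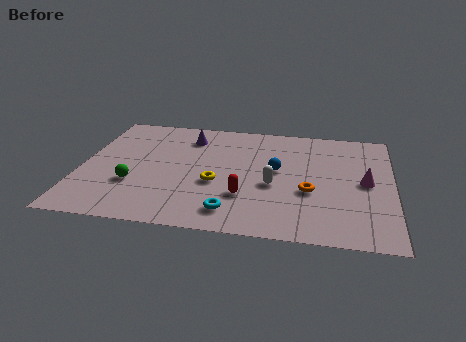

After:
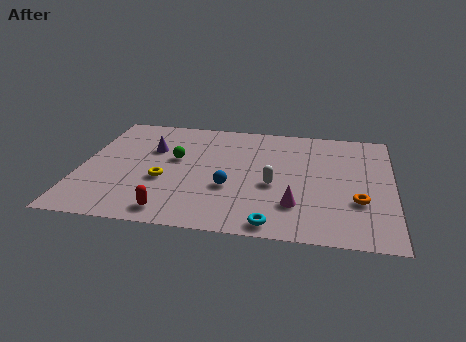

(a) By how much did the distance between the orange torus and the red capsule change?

+5.3

They were about 2.9 units apart before and 8.2 after — 5.3 units further apart.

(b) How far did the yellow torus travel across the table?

2.3

The yellow torus moved from about (6.0, 3.8) to (3.7, 3.7), a distance of √(2.3² + 0.1²) ≈ 2.3.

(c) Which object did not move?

the white capsule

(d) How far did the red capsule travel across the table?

3.5

From (7.3, 2.9) to (4.2, 1.2), the red capsule covered √(3.1² + 1.7²) ≈ 3.5 units.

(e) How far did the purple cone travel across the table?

2.1

From (4.6, 7.6) to (3.0, 6.3), the purple cone covered √(1.6² + 1.3²) ≈ 2.1 units.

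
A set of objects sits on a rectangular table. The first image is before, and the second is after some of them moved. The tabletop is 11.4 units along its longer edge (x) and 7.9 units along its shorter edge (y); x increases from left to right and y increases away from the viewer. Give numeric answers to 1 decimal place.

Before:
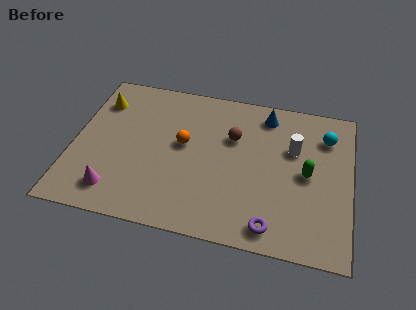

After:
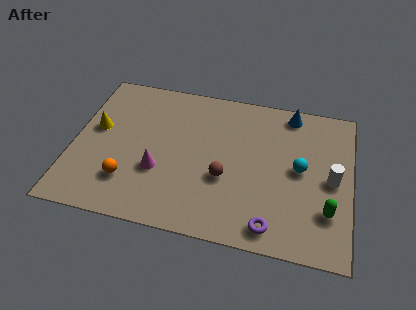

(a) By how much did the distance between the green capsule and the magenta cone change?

-1.2

Before: roughly 8.1 units apart; after: 6.9. That's 1.2 units closer together.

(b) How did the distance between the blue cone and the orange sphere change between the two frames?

+4.1

The distance was about 4.0 in the first image and 8.1 in the second, so they moved 4.1 units further apart.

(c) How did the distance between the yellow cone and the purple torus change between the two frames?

-0.7

They were about 8.9 units apart before and 8.2 after — 0.7 units closer together.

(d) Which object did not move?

the purple torus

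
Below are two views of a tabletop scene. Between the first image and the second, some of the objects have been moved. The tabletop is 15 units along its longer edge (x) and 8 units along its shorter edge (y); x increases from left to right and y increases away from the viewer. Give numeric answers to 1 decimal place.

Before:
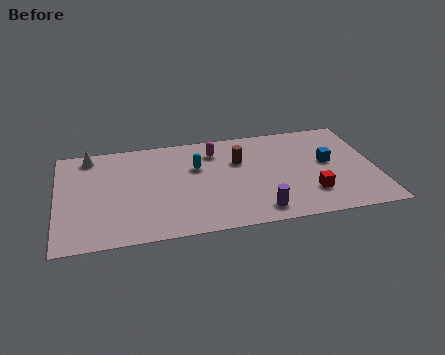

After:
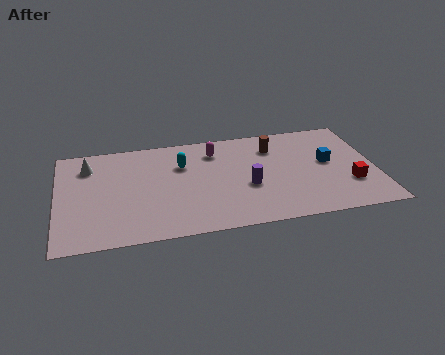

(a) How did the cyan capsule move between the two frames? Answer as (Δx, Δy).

(-0.7, 0.3)

The cyan capsule was at about (6.6, 5.2) and moved to about (5.9, 5.5).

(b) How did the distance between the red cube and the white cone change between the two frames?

+1.4

Before: roughly 11.3 units apart; after: 12.7. That's 1.4 units further apart.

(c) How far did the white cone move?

0.8

The white cone was near (1.6, 7.0) before and (1.5, 6.2) after, so it travelled √(0.1² + 0.8²) ≈ 0.8 units.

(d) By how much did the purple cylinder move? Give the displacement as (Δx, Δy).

(-0.4, 2.0)

From the two frames, the purple cylinder sits at roughly (9.3, 1.2) before and (8.9, 3.2) after.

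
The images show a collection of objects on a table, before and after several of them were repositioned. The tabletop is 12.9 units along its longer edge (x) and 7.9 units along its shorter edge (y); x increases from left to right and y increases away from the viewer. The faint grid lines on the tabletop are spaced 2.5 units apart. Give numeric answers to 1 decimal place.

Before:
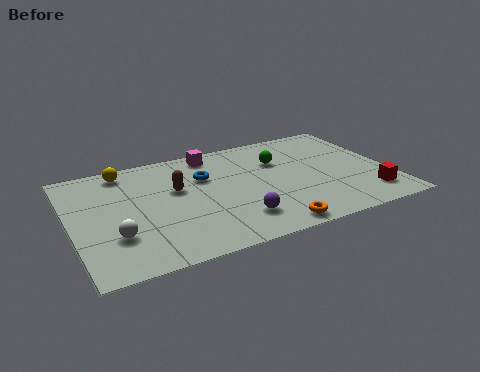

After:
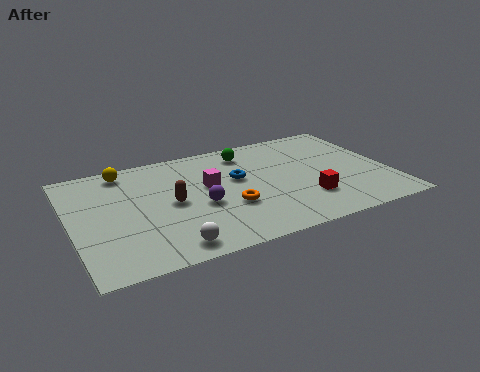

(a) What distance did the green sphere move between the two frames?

1.6

The green sphere was near (8.6, 5.4) before and (7.4, 6.5) after, so it travelled √(1.2² + 1.1²) ≈ 1.6 units.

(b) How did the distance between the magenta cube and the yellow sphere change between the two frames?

+0.3

The distance was about 3.6 in the first image and 3.9 in the second, so they moved 0.3 units further apart.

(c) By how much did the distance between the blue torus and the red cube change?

-3.8

Before: roughly 7.3 units apart; after: 3.5. That's 3.8 units closer together.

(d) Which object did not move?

the yellow sphere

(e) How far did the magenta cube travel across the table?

2.3

The magenta cube moved from about (6.0, 6.9) to (5.6, 4.6), a distance of √(0.4² + 2.3²) ≈ 2.3.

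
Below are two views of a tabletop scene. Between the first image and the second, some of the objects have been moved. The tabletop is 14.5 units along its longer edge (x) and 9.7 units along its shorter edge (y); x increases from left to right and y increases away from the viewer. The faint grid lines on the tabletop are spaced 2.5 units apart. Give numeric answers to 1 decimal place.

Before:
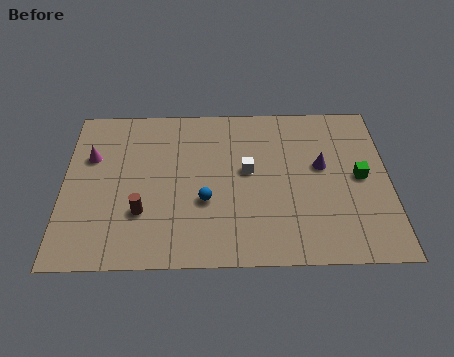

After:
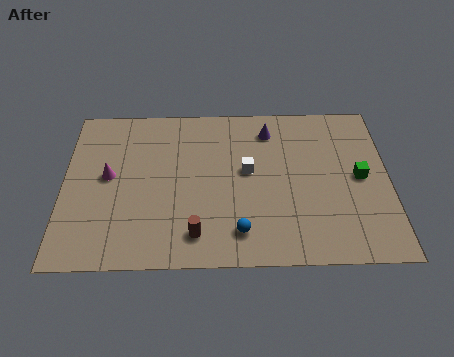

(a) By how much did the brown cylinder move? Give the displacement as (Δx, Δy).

(2.4, -1.3)

The brown cylinder started near (3.5, 3.0) and ended near (5.9, 1.7).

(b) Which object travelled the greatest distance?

the purple cone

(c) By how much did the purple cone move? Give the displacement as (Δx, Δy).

(-2.3, 2.3)

From the two frames, the purple cone sits at roughly (11.5, 5.6) before and (9.2, 7.9) after.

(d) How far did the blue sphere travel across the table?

2.3

The blue sphere was near (6.3, 3.6) before and (7.8, 1.8) after, so it travelled √(1.5² + 1.8²) ≈ 2.3 units.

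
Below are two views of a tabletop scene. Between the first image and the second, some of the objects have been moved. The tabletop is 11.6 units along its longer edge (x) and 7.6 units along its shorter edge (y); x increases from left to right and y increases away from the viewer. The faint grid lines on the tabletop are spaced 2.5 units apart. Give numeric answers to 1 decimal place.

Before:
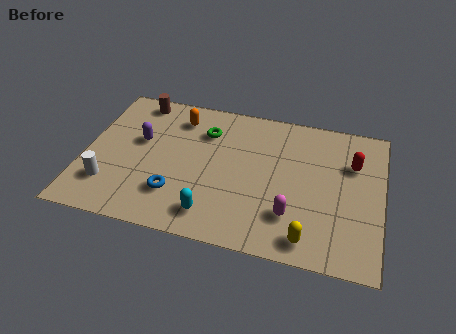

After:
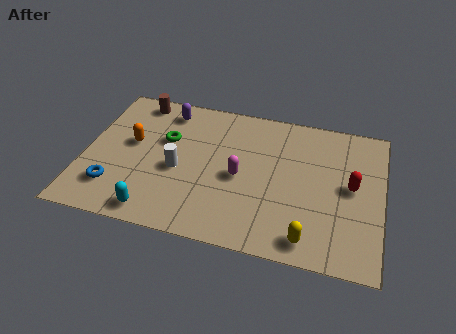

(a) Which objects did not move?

the yellow capsule and the brown cylinder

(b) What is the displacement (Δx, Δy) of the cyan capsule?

(-2.2, -0.4)

The cyan capsule started near (5.2, 1.3) and ended near (3.0, 0.9).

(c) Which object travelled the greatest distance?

the white cylinder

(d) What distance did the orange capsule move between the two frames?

2.5

The orange capsule moved from about (3.5, 6.1) to (1.8, 4.3), a distance of √(1.7² + 1.8²) ≈ 2.5.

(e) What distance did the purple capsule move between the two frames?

2.1

From (2.1, 4.5) to (3.0, 6.4), the purple capsule covered √(0.9² + 1.9²) ≈ 2.1 units.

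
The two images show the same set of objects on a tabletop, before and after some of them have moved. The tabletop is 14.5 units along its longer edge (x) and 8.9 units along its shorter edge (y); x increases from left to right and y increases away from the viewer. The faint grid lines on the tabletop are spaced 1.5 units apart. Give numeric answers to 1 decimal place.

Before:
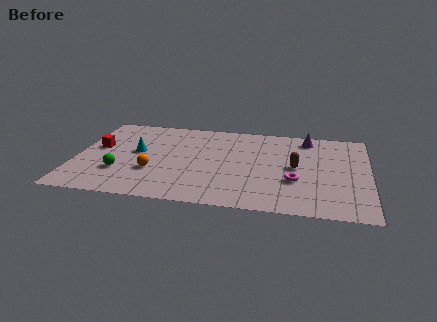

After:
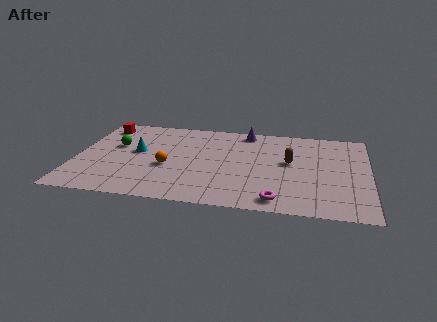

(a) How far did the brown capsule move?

0.6

The brown capsule moved from about (10.9, 4.5) to (10.6, 5.0), a distance of √(0.3² + 0.5²) ≈ 0.6.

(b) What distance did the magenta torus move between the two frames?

2.2

From (10.9, 3.1) to (10.1, 1.1), the magenta torus covered √(0.8² + 2.0²) ≈ 2.2 units.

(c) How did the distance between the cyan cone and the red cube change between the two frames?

+1.1

Before: roughly 2.0 units apart; after: 3.1. That's 1.1 units further apart.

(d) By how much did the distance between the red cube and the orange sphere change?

+1.6

The distance was about 3.6 in the first image and 5.2 in the second, so they moved 1.6 units further apart.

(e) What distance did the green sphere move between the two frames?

2.7

The green sphere was near (2.3, 2.7) before and (1.9, 5.4) after, so it travelled √(0.4² + 2.7²) ≈ 2.7 units.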